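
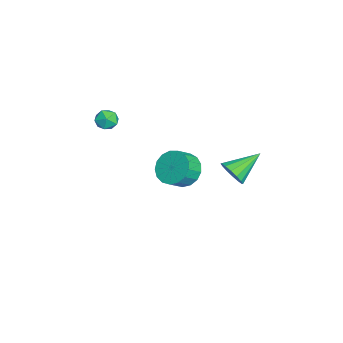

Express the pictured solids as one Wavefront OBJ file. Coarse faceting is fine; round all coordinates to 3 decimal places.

v -0.012 0.051 1.11
v 0.491 0.862 1.372
v 1.075 0.301 1.992
v 0.572 -0.511 1.73
v 0.137 0.842 1.687
v 0.721 0.28 2.307
v -0.251 0.64 1.869
v 0.333 0.078 2.489
v -0.584 0.303 1.878
v -0.001 -0.259 2.497
v -0.786 -0.091 1.71
v -0.203 -0.653 2.33
v -0.811 -0.453 1.405
v -0.227 -1.015 2.025
v -0.653 -0.7 1.033
v -0.069 -1.262 1.653
v -0.347 -0.774 0.678
v 0.236 -1.336 1.298
v 0.035 -0.66 0.422
v 0.618 -1.222 1.042
v 0.406 -0.382 0.324
v 0.99 -0.944 0.944
v 0.682 -0.006 0.406
v 1.265 -0.568 1.026
v 0.799 0.384 0.649
v 1.382 -0.178 1.269
v 0.73 0.697 0.998
v 1.313 0.135 1.618
v -3.42 2.245 -1.715
v -2.704 2.5 -1.358
v -4.36 3.635 -0.825
v -2.729 2.722 -1.731
v -2.939 2.816 -2.099
v -3.278 2.758 -2.365
v -3.655 2.562 -2.457
v -3.969 2.281 -2.35
v -4.136 1.99 -2.073
v -4.111 1.768 -1.7
v -3.901 1.673 -1.331
v -3.562 1.732 -1.065
v -3.185 1.928 -0.974
v -2.871 2.209 -1.081
v -3.348 -3.479 2.698
v -2.922 -3.375 2.16
v -3.658 -4.465 2.26
v -3.232 -4.361 1.722
v -2.971 -4.479 2.354
v -2.779 -3.87 2.624
v -3.801 -3.97 1.796
v -3.609 -3.361 2.066
v -3.202 -3.678 1.602
v -2.689 -3.993 1.947
v -3.891 -3.847 2.473
v -3.378 -4.162 2.818
f 2 1 5
f 2 5 3
f 3 5 6
f 3 6 4
f 5 1 7
f 5 7 6
f 6 7 8
f 6 8 4
f 7 1 9
f 7 9 8
f 8 9 10
f 8 10 4
f 9 1 11
f 9 11 10
f 10 11 12
f 10 12 4
f 11 1 13
f 11 13 12
f 12 13 14
f 12 14 4
f 13 1 15
f 13 15 14
f 14 15 16
f 14 16 4
f 15 1 17
f 15 17 16
f 16 17 18
f 16 18 4
f 17 1 19
f 17 19 18
f 18 19 20
f 18 20 4
f 19 1 21
f 19 21 20
f 20 21 22
f 20 22 4
f 21 1 23
f 21 23 22
f 22 23 24
f 22 24 4
f 23 1 25
f 23 25 24
f 24 25 26
f 24 26 4
f 25 1 27
f 25 27 26
f 26 27 28
f 26 28 4
f 27 1 2
f 27 2 28
f 28 2 3
f 28 3 4
f 30 29 32
f 30 32 31
f 32 29 33
f 32 33 31
f 33 29 34
f 33 34 31
f 34 29 35
f 34 35 31
f 35 29 36
f 35 36 31
f 36 29 37
f 36 37 31
f 37 29 38
f 37 38 31
f 38 29 39
f 38 39 31
f 39 29 40
f 39 40 31
f 40 29 41
f 40 41 31
f 41 29 42
f 41 42 31
f 42 29 30
f 42 30 31
f 43 54 48
f 43 48 44
f 43 44 50
f 43 50 53
f 43 53 54
f 44 48 52
f 48 54 47
f 54 53 45
f 53 50 49
f 50 44 51
f 46 52 47
f 46 47 45
f 46 45 49
f 46 49 51
f 46 51 52
f 47 52 48
f 45 47 54
f 49 45 53
f 51 49 50
f 52 51 44



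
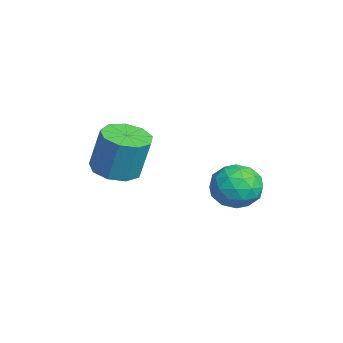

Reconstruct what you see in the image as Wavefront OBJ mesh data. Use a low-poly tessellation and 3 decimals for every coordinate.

v -0.421 1.245 1.553
v 0.113 0.606 1.778
v -1.013 0.414 0.602
v -0.479 -0.225 0.827
v -1.094 0.036 1.373
v -0.727 0.55 1.961
v -0.173 0.47 0.419
v 0.194 0.984 1.007
v 0.267 0.128 1.077
v -0.302 -0.141 1.667
v -0.598 1.161 0.713
v -1.167 0.892 1.303
v -0.102 0.999 1.749
v -0.798 0.021 0.631
v -1.159 0.175 0.952
v -0.845 -0.201 1.084
v -0.596 0.965 1.856
v -0.282 0.59 1.989
v -0.991 0.255 1.751
v -0.618 0.43 0.391
v -0.304 0.055 0.524
v -0.055 1.221 1.296
v 0.259 0.845 1.428
v 0.091 0.765 0.629
v 0.302 0.342 1.469
v -0.046 -0.146 0.91
v 0.134 0.262 0.671
v 0.35 0.564 1.016
v -0.032 0.184 1.816
v -0.38 -0.304 1.257
v -0.742 -0.151 1.578
v -0.526 0.151 1.923
v 0.058 -0.097 1.404
v -0.52 1.324 1.123
v -0.868 0.836 0.564
v -0.374 0.869 0.457
v -0.158 1.171 0.802
v -0.854 1.166 1.47
v -1.202 0.678 0.911
v -1.25 0.456 1.364
v -1.034 0.758 1.709
v -0.958 1.117 0.976
v -2.018 -2.864 1.405
v -1.277 -3.189 1.37
v -1.061 -2.862 2.859
v -1.802 -2.536 2.895
v -1.253 -2.65 1.247
v -1.037 -2.322 2.737
v -1.587 -2.21 1.199
v -1.371 -1.882 2.688
v -2.122 -2.076 1.247
v -1.907 -1.749 2.736
v -2.609 -2.311 1.369
v -2.393 -1.983 2.859
v -2.819 -2.805 1.508
v -2.603 -2.477 2.998
v -2.654 -3.326 1.599
v -2.439 -2.998 3.088
v -2.192 -3.631 1.599
v -1.976 -3.303 3.089
v -1.648 -3.577 1.509
v -1.432 -3.249 2.998
f 1 38 17
f 38 12 41
f 17 41 6
f 38 41 17
f 1 17 13
f 17 6 18
f 13 18 2
f 17 18 13
f 1 13 22
f 13 2 23
f 22 23 8
f 13 23 22
f 1 22 34
f 22 8 37
f 34 37 11
f 22 37 34
f 1 34 38
f 34 11 42
f 38 42 12
f 34 42 38
f 2 18 29
f 18 6 32
f 29 32 10
f 18 32 29
f 6 41 19
f 41 12 40
f 19 40 5
f 41 40 19
f 12 42 39
f 42 11 35
f 39 35 3
f 42 35 39
f 11 37 36
f 37 8 24
f 36 24 7
f 37 24 36
f 8 23 28
f 23 2 25
f 28 25 9
f 23 25 28
f 4 30 16
f 30 10 31
f 16 31 5
f 30 31 16
f 4 16 14
f 16 5 15
f 14 15 3
f 16 15 14
f 4 14 21
f 14 3 20
f 21 20 7
f 14 20 21
f 4 21 26
f 21 7 27
f 26 27 9
f 21 27 26
f 4 26 30
f 26 9 33
f 30 33 10
f 26 33 30
f 5 31 19
f 31 10 32
f 19 32 6
f 31 32 19
f 3 15 39
f 15 5 40
f 39 40 12
f 15 40 39
f 7 20 36
f 20 3 35
f 36 35 11
f 20 35 36
f 9 27 28
f 27 7 24
f 28 24 8
f 27 24 28
f 10 33 29
f 33 9 25
f 29 25 2
f 33 25 29
f 44 43 47
f 44 47 45
f 45 47 48
f 45 48 46
f 47 43 49
f 47 49 48
f 48 49 50
f 48 50 46
f 49 43 51
f 49 51 50
f 50 51 52
f 50 52 46
f 51 43 53
f 51 53 52
f 52 53 54
f 52 54 46
f 53 43 55
f 53 55 54
f 54 55 56
f 54 56 46
f 55 43 57
f 55 57 56
f 56 57 58
f 56 58 46
f 57 43 59
f 57 59 58
f 58 59 60
f 58 60 46
f 59 43 61
f 59 61 60
f 60 61 62
f 60 62 46
f 61 43 44
f 61 44 62
f 62 44 45
f 62 45 46



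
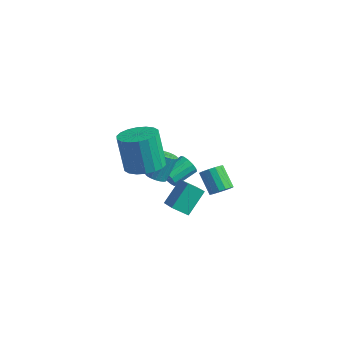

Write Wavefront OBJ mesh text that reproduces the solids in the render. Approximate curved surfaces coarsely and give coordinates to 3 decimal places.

v 1.238 2.197 -1.725
v 1.718 2.367 -1.289
v 0.702 2.653 -0.28
v 0.222 2.483 -0.715
v 1.638 2.661 -1.454
v 0.622 2.948 -0.445
v 1.45 2.831 -1.691
v 0.435 3.118 -0.682
v 1.206 2.831 -1.937
v 0.19 3.118 -0.928
v 0.97 2.662 -2.126
v -0.046 2.948 -1.117
v 0.806 2.367 -2.208
v -0.21 2.653 -1.199
v 0.758 2.027 -2.16
v -0.258 2.313 -1.151
v 0.838 1.732 -1.995
v -0.178 2.019 -0.986
v 1.025 1.562 -1.758
v 0.01 1.849 -0.749
v 1.27 1.562 -1.512
v 0.254 1.849 -0.503
v 1.506 1.732 -1.323
v 0.49 2.018 -0.314
v 1.67 2.027 -1.241
v 0.654 2.313 -0.232
v -2.569 2.143 -2.743
v -2.231 2.291 -3.29
v -2.013 3.665 -2.784
v -2.351 3.517 -2.237
v -2.586 2.374 -3.361
v -2.368 3.747 -2.855
v -2.936 2.383 -3.236
v -2.718 3.757 -2.73
v -3.17 2.317 -2.955
v -2.952 3.69 -2.448
v -3.213 2.195 -2.606
v -2.994 3.568 -2.099
v -3.051 2.057 -2.301
v -2.833 3.43 -1.794
v -2.736 1.946 -2.136
v -2.518 3.32 -1.63
v -2.369 1.898 -2.164
v -2.151 3.271 -1.658
v -2.065 1.928 -2.376
v -1.846 3.301 -1.87
v -1.921 2.026 -2.705
v -1.703 3.4 -2.198
v -1.983 2.161 -3.045
v -1.764 3.535 -2.539
v -1.374 0.04 -0.841
v -0.846 -0.205 -0.74
v -0.759 0.556 0.642
v -1.286 0.8 0.541
v -0.785 0.002 -0.858
v -0.698 0.762 0.525
v -0.826 0.215 -0.972
v -0.738 0.975 0.41
v -0.961 0.398 -1.064
v -0.874 1.158 0.318
v -1.168 0.519 -1.118
v -1.08 1.279 0.265
v -1.41 0.557 -1.123
v -1.323 1.317 0.259
v -1.646 0.505 -1.08
v -1.559 1.266 0.302
v -1.835 0.374 -0.995
v -1.747 1.134 0.387
v -1.944 0.184 -0.884
v -1.857 0.945 0.498
v -1.955 -0.03 -0.766
v -1.867 0.73 0.617
v -1.865 -0.233 -0.66
v -1.777 0.528 0.722
v -1.69 -0.388 -0.586
v -1.602 0.372 0.796
v -1.46 -0.469 -0.556
v -1.373 0.291 0.827
v -1.216 -0.462 -0.575
v -1.128 0.298 0.807
v -0.999 -0.369 -0.64
v -0.911 0.392 0.742
v 2.954 -3.247 1.064
v 2.94 -2.098 2.192
v 1.671 -2.474 0.261
v 1.656 -1.325 1.389
v 3.584 -2.735 0.551
v 3.569 -1.586 1.679
v 2.3 -1.962 -0.252
v 2.286 -0.813 0.876
v 0.779 -2.867 2.793
v 1.76 -3.157 3.069
v 1.202 -3.104 5.104
v 0.221 -2.813 4.827
v 1.787 -2.686 3.065
v 1.23 -2.633 5.099
v 1.615 -2.251 3.006
v 1.057 -2.198 5.04
v 1.277 -1.938 2.905
v 0.719 -1.885 4.94
v 0.841 -1.808 2.782
v 0.283 -1.755 4.816
v 0.392 -1.889 2.661
v -0.166 -1.836 4.695
v 0.02 -2.163 2.566
v -0.538 -2.109 4.601
v -0.202 -2.576 2.516
v -0.76 -2.523 4.551
v -0.23 -3.047 2.521
v -0.787 -2.994 4.555
v -0.057 -3.482 2.58
v -0.615 -3.429 4.614
v 0.281 -3.795 2.68
v -0.277 -3.742 4.715
v 0.717 -3.925 2.804
v 0.159 -3.872 4.838
v 1.166 -3.844 2.925
v 0.608 -3.791 4.959
v 1.538 -3.571 3.019
v 0.98 -3.517 5.054
f 2 1 5
f 2 5 3
f 3 5 6
f 3 6 4
f 5 1 7
f 5 7 6
f 6 7 8
f 6 8 4
f 7 1 9
f 7 9 8
f 8 9 10
f 8 10 4
f 9 1 11
f 9 11 10
f 10 11 12
f 10 12 4
f 11 1 13
f 11 13 12
f 12 13 14
f 12 14 4
f 13 1 15
f 13 15 14
f 14 15 16
f 14 16 4
f 15 1 17
f 15 17 16
f 16 17 18
f 16 18 4
f 17 1 19
f 17 19 18
f 18 19 20
f 18 20 4
f 19 1 21
f 19 21 20
f 20 21 22
f 20 22 4
f 21 1 23
f 21 23 22
f 22 23 24
f 22 24 4
f 23 1 25
f 23 25 24
f 24 25 26
f 24 26 4
f 25 1 2
f 25 2 26
f 26 2 3
f 26 3 4
f 28 27 31
f 28 31 29
f 29 31 32
f 29 32 30
f 31 27 33
f 31 33 32
f 32 33 34
f 32 34 30
f 33 27 35
f 33 35 34
f 34 35 36
f 34 36 30
f 35 27 37
f 35 37 36
f 36 37 38
f 36 38 30
f 37 27 39
f 37 39 38
f 38 39 40
f 38 40 30
f 39 27 41
f 39 41 40
f 40 41 42
f 40 42 30
f 41 27 43
f 41 43 42
f 42 43 44
f 42 44 30
f 43 27 45
f 43 45 44
f 44 45 46
f 44 46 30
f 45 27 47
f 45 47 46
f 46 47 48
f 46 48 30
f 47 27 49
f 47 49 48
f 48 49 50
f 48 50 30
f 49 27 28
f 49 28 50
f 50 28 29
f 50 29 30
f 52 51 55
f 52 55 53
f 53 55 56
f 53 56 54
f 55 51 57
f 55 57 56
f 56 57 58
f 56 58 54
f 57 51 59
f 57 59 58
f 58 59 60
f 58 60 54
f 59 51 61
f 59 61 60
f 60 61 62
f 60 62 54
f 61 51 63
f 61 63 62
f 62 63 64
f 62 64 54
f 63 51 65
f 63 65 64
f 64 65 66
f 64 66 54
f 65 51 67
f 65 67 66
f 66 67 68
f 66 68 54
f 67 51 69
f 67 69 68
f 68 69 70
f 68 70 54
f 69 51 71
f 69 71 70
f 70 71 72
f 70 72 54
f 71 51 73
f 71 73 72
f 72 73 74
f 72 74 54
f 73 51 75
f 73 75 74
f 74 75 76
f 74 76 54
f 75 51 77
f 75 77 76
f 76 77 78
f 76 78 54
f 77 51 79
f 77 79 78
f 78 79 80
f 78 80 54
f 79 51 81
f 79 81 80
f 80 81 82
f 80 82 54
f 81 51 52
f 81 52 82
f 82 52 53
f 82 53 54
f 84 86 83
f 87 84 83
f 83 86 85
f 85 87 83
f 84 90 86
f 88 84 87
f 88 90 84
f 86 90 85
f 89 87 85
f 85 90 89
f 89 88 87
f 90 88 89
f 92 91 95
f 92 95 93
f 93 95 96
f 93 96 94
f 95 91 97
f 95 97 96
f 96 97 98
f 96 98 94
f 97 91 99
f 97 99 98
f 98 99 100
f 98 100 94
f 99 91 101
f 99 101 100
f 100 101 102
f 100 102 94
f 101 91 103
f 101 103 102
f 102 103 104
f 102 104 94
f 103 91 105
f 103 105 104
f 104 105 106
f 104 106 94
f 105 91 107
f 105 107 106
f 106 107 108
f 106 108 94
f 107 91 109
f 107 109 108
f 108 109 110
f 108 110 94
f 109 91 111
f 109 111 110
f 110 111 112
f 110 112 94
f 111 91 113
f 111 113 112
f 112 113 114
f 112 114 94
f 113 91 115
f 113 115 114
f 114 115 116
f 114 116 94
f 115 91 117
f 115 117 116
f 116 117 118
f 116 118 94
f 117 91 119
f 117 119 118
f 118 119 120
f 118 120 94
f 119 91 92
f 119 92 120
f 120 92 93
f 120 93 94



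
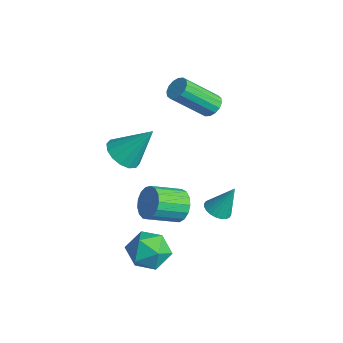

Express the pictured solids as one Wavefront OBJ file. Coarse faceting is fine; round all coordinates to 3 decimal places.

v 1.8 -0.211 -1.439
v 2.363 -0.494 -1.917
v 2.242 -1.812 -1.278
v 1.68 -1.529 -0.801
v 2.554 -0.366 -1.617
v 2.434 -1.684 -0.978
v 2.573 -0.203 -1.276
v 2.453 -1.521 -0.638
v 2.415 -0.041 -0.973
v 2.294 -1.36 -0.335
v 2.116 0.081 -0.777
v 1.996 -1.237 -0.138
v 1.745 0.137 -0.732
v 1.624 -1.182 -0.093
v 1.386 0.113 -0.849
v 1.266 -1.206 -0.211
v 1.123 0.015 -1.102
v 1.002 -1.304 -0.463
v 1.014 -0.135 -1.432
v 0.893 -1.454 -0.793
v 1.086 -0.302 -1.763
v 0.965 -1.621 -1.125
v 1.321 -0.448 -2.021
v 1.2 -1.767 -1.382
v 1.666 -0.54 -2.145
v 1.545 -1.859 -1.506
v 2.042 -0.556 -2.107
v 1.921 -1.875 -1.469
v 1.553 1.654 -2.659
v 2.051 1.29 -2.602
v 1.847 2.266 -1.321
v 2.146 1.483 -2.711
v 2.151 1.703 -2.813
v 2.065 1.915 -2.891
v 1.901 2.087 -2.934
v 1.684 2.194 -2.934
v 1.447 2.218 -2.893
v 1.226 2.157 -2.817
v 1.055 2.019 -2.716
v 0.959 1.826 -2.606
v 0.954 1.606 -2.505
v 1.04 1.394 -2.427
v 1.204 1.221 -2.384
v 1.421 1.115 -2.383
v 1.659 1.09 -2.424
v 1.88 1.152 -2.501
v 0.452 -1.996 1.478
v 0.869 -2.656 1.787
v 1.028 -0.964 2.902
v 1.153 -2.455 1.527
v 1.25 -2.131 1.253
v 1.132 -1.771 1.04
v 0.832 -1.471 0.944
v 0.43 -1.312 0.991
v 0.034 -1.336 1.169
v -0.25 -1.536 1.43
v -0.346 -1.86 1.703
v -0.229 -2.22 1.917
v 0.071 -2.52 2.013
v 0.473 -2.68 1.965
v 1.723 -1.858 -2.463
v 2.551 -1.347 -2.241
v 2.469 -2.513 -3.739
v 3.297 -2.002 -3.517
v 2.994 -2.744 -2.921
v 2.533 -2.339 -2.133
v 2.487 -1.521 -3.847
v 2.026 -1.116 -3.059
v 3.024 -1.138 -3.097
v 3.337 -1.894 -2.524
v 1.683 -1.966 -3.456
v 1.996 -2.722 -2.883
v -1.989 3.232 0.756
v -1.622 3.511 1.124
v -1.944 2.047 2.553
v -2.311 1.768 2.184
v -1.898 3.628 1.183
v -2.219 2.165 2.611
v -2.198 3.64 1.127
v -2.519 2.177 2.556
v -2.442 3.542 0.972
v -2.763 2.079 2.4
v -2.565 3.361 0.759
v -2.886 1.898 2.187
v -2.534 3.145 0.545
v -2.855 1.682 1.973
v -2.356 2.953 0.387
v -2.678 1.489 1.816
v -2.081 2.835 0.329
v -2.402 1.372 1.757
v -1.781 2.823 0.384
v -2.102 1.36 1.813
v -1.537 2.921 0.54
v -1.858 1.458 1.968
v -1.414 3.102 0.753
v -1.735 1.639 2.181
v -1.445 3.318 0.967
v -1.766 1.855 2.395
f 2 1 5
f 2 5 3
f 3 5 6
f 3 6 4
f 5 1 7
f 5 7 6
f 6 7 8
f 6 8 4
f 7 1 9
f 7 9 8
f 8 9 10
f 8 10 4
f 9 1 11
f 9 11 10
f 10 11 12
f 10 12 4
f 11 1 13
f 11 13 12
f 12 13 14
f 12 14 4
f 13 1 15
f 13 15 14
f 14 15 16
f 14 16 4
f 15 1 17
f 15 17 16
f 16 17 18
f 16 18 4
f 17 1 19
f 17 19 18
f 18 19 20
f 18 20 4
f 19 1 21
f 19 21 20
f 20 21 22
f 20 22 4
f 21 1 23
f 21 23 22
f 22 23 24
f 22 24 4
f 23 1 25
f 23 25 24
f 24 25 26
f 24 26 4
f 25 1 27
f 25 27 26
f 26 27 28
f 26 28 4
f 27 1 2
f 27 2 28
f 28 2 3
f 28 3 4
f 30 29 32
f 30 32 31
f 32 29 33
f 32 33 31
f 33 29 34
f 33 34 31
f 34 29 35
f 34 35 31
f 35 29 36
f 35 36 31
f 36 29 37
f 36 37 31
f 37 29 38
f 37 38 31
f 38 29 39
f 38 39 31
f 39 29 40
f 39 40 31
f 40 29 41
f 40 41 31
f 41 29 42
f 41 42 31
f 42 29 43
f 42 43 31
f 43 29 44
f 43 44 31
f 44 29 45
f 44 45 31
f 45 29 46
f 45 46 31
f 46 29 30
f 46 30 31
f 48 47 50
f 48 50 49
f 50 47 51
f 50 51 49
f 51 47 52
f 51 52 49
f 52 47 53
f 52 53 49
f 53 47 54
f 53 54 49
f 54 47 55
f 54 55 49
f 55 47 56
f 55 56 49
f 56 47 57
f 56 57 49
f 57 47 58
f 57 58 49
f 58 47 59
f 58 59 49
f 59 47 60
f 59 60 49
f 60 47 48
f 60 48 49
f 61 72 66
f 61 66 62
f 61 62 68
f 61 68 71
f 61 71 72
f 62 66 70
f 66 72 65
f 72 71 63
f 71 68 67
f 68 62 69
f 64 70 65
f 64 65 63
f 64 63 67
f 64 67 69
f 64 69 70
f 65 70 66
f 63 65 72
f 67 63 71
f 69 67 68
f 70 69 62
f 74 73 77
f 74 77 75
f 75 77 78
f 75 78 76
f 77 73 79
f 77 79 78
f 78 79 80
f 78 80 76
f 79 73 81
f 79 81 80
f 80 81 82
f 80 82 76
f 81 73 83
f 81 83 82
f 82 83 84
f 82 84 76
f 83 73 85
f 83 85 84
f 84 85 86
f 84 86 76
f 85 73 87
f 85 87 86
f 86 87 88
f 86 88 76
f 87 73 89
f 87 89 88
f 88 89 90
f 88 90 76
f 89 73 91
f 89 91 90
f 90 91 92
f 90 92 76
f 91 73 93
f 91 93 92
f 92 93 94
f 92 94 76
f 93 73 95
f 93 95 94
f 94 95 96
f 94 96 76
f 95 73 97
f 95 97 96
f 96 97 98
f 96 98 76
f 97 73 74
f 97 74 98
f 98 74 75
f 98 75 76



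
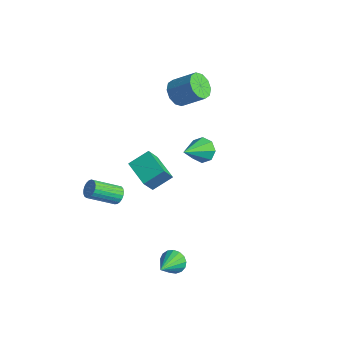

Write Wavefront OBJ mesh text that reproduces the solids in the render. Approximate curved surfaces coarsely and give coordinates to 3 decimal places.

v -3.241 -2.452 -3.36
v -2.766 -2.434 -3.011
v -3.464 -3.811 -1.991
v -3.939 -3.828 -2.34
v -2.916 -2.275 -2.9
v -3.614 -3.652 -1.88
v -3.123 -2.147 -2.868
v -3.821 -3.524 -1.849
v -3.35 -2.072 -2.922
v -4.048 -3.449 -1.902
v -3.559 -2.062 -3.051
v -4.257 -3.439 -2.031
v -3.712 -2.119 -3.234
v -4.41 -3.496 -2.214
v -3.784 -2.234 -3.438
v -4.482 -3.611 -2.418
v -3.762 -2.387 -3.629
v -4.46 -3.764 -2.609
v -3.65 -2.551 -3.773
v -4.348 -3.927 -2.754
v -3.467 -2.697 -3.846
v -4.165 -4.074 -2.827
v -3.245 -2.801 -3.835
v -3.943 -4.178 -2.815
v -3.023 -2.845 -3.742
v -3.721 -4.222 -2.722
v -2.838 -2.821 -3.582
v -3.536 -4.197 -2.562
v -2.723 -2.732 -3.384
v -3.421 -4.109 -2.365
v -2.697 -2.596 -3.182
v -3.395 -3.972 -2.162
v -4.082 2.578 1.962
v -3.426 2.327 1.433
v -2.321 3.032 2.468
v -2.978 3.282 2.998
v -3.591 2.82 1.273
v -2.487 3.525 2.309
v -3.944 3.22 1.377
v -2.84 3.925 2.413
v -4.35 3.375 1.705
v -3.245 4.08 2.74
v -4.653 3.226 2.131
v -3.549 3.93 3.166
v -4.739 2.828 2.492
v -3.634 3.533 3.527
v -4.573 2.335 2.651
v -3.469 3.04 3.687
v -4.22 1.935 2.547
v -3.116 2.64 3.583
v -3.815 1.78 2.22
v -2.71 2.485 3.255
v -3.511 1.93 1.794
v -2.407 2.634 2.829
v 1.305 -0.394 3.016
v 1.978 -0.084 3.259
v 1.615 -1.966 4.164
v 1.516 0.075 3.602
v 0.93 -0.041 3.602
v 0.564 -0.364 3.258
v 0.632 -0.705 2.773
v 1.094 -0.864 2.43
v 1.68 -0.748 2.431
v 2.046 -0.425 2.774
v 2.312 -3.269 -4.161
v 3.003 -3.027 -4.263
v 2.948 -4.691 -3.219
v 2.903 -2.872 -3.961
v 2.667 -2.808 -3.704
v 2.349 -2.849 -3.553
v 2.023 -2.987 -3.541
v 1.763 -3.19 -3.67
v 1.629 -3.41 -3.913
v 1.651 -3.599 -4.212
v 1.824 -3.712 -4.499
v 2.109 -3.723 -4.709
v 2.441 -3.631 -4.794
v 2.742 -3.456 -4.733
v 2.946 -3.238 -4.542
v -2.184 -1.889 -0.524
v -1.968 -2.689 0.774
v -1.841 -0.77 0.108
v -1.626 -1.571 1.406
v -0.654 -2.129 -0.926
v -0.439 -2.93 0.372
v -0.312 -1.011 -0.294
v -0.096 -1.811 1.004
f 2 1 5
f 2 5 3
f 3 5 6
f 3 6 4
f 5 1 7
f 5 7 6
f 6 7 8
f 6 8 4
f 7 1 9
f 7 9 8
f 8 9 10
f 8 10 4
f 9 1 11
f 9 11 10
f 10 11 12
f 10 12 4
f 11 1 13
f 11 13 12
f 12 13 14
f 12 14 4
f 13 1 15
f 13 15 14
f 14 15 16
f 14 16 4
f 15 1 17
f 15 17 16
f 16 17 18
f 16 18 4
f 17 1 19
f 17 19 18
f 18 19 20
f 18 20 4
f 19 1 21
f 19 21 20
f 20 21 22
f 20 22 4
f 21 1 23
f 21 23 22
f 22 23 24
f 22 24 4
f 23 1 25
f 23 25 24
f 24 25 26
f 24 26 4
f 25 1 27
f 25 27 26
f 26 27 28
f 26 28 4
f 27 1 29
f 27 29 28
f 28 29 30
f 28 30 4
f 29 1 31
f 29 31 30
f 30 31 32
f 30 32 4
f 31 1 2
f 31 2 32
f 32 2 3
f 32 3 4
f 34 33 37
f 34 37 35
f 35 37 38
f 35 38 36
f 37 33 39
f 37 39 38
f 38 39 40
f 38 40 36
f 39 33 41
f 39 41 40
f 40 41 42
f 40 42 36
f 41 33 43
f 41 43 42
f 42 43 44
f 42 44 36
f 43 33 45
f 43 45 44
f 44 45 46
f 44 46 36
f 45 33 47
f 45 47 46
f 46 47 48
f 46 48 36
f 47 33 49
f 47 49 48
f 48 49 50
f 48 50 36
f 49 33 51
f 49 51 50
f 50 51 52
f 50 52 36
f 51 33 53
f 51 53 52
f 52 53 54
f 52 54 36
f 53 33 34
f 53 34 54
f 54 34 35
f 54 35 36
f 56 55 58
f 56 58 57
f 58 55 59
f 58 59 57
f 59 55 60
f 59 60 57
f 60 55 61
f 60 61 57
f 61 55 62
f 61 62 57
f 62 55 63
f 62 63 57
f 63 55 64
f 63 64 57
f 64 55 56
f 64 56 57
f 66 65 68
f 66 68 67
f 68 65 69
f 68 69 67
f 69 65 70
f 69 70 67
f 70 65 71
f 70 71 67
f 71 65 72
f 71 72 67
f 72 65 73
f 72 73 67
f 73 65 74
f 73 74 67
f 74 65 75
f 74 75 67
f 75 65 76
f 75 76 67
f 76 65 77
f 76 77 67
f 77 65 78
f 77 78 67
f 78 65 79
f 78 79 67
f 79 65 66
f 79 66 67
f 81 83 80
f 84 81 80
f 80 83 82
f 82 84 80
f 81 87 83
f 85 81 84
f 85 87 81
f 83 87 82
f 86 84 82
f 82 87 86
f 86 85 84
f 87 85 86



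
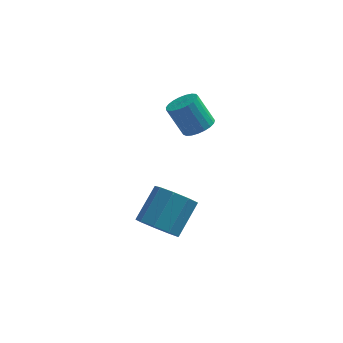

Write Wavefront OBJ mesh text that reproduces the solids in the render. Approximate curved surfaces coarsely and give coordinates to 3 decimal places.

v -0.91 -4.548 -3.705
v -0.475 -4.038 -4.514
v 0.305 -2.783 -3.304
v -0.13 -3.292 -2.495
v -1.125 -3.768 -4.375
v -0.346 -2.513 -3.165
v -1.675 -3.863 -3.922
v -0.896 -2.607 -2.712
v -1.867 -4.278 -3.368
v -1.088 -3.023 -2.158
v -1.61 -4.819 -2.972
v -0.831 -3.564 -1.762
v -1.026 -5.234 -2.918
v -0.247 -3.978 -1.708
v -0.387 -5.327 -3.233
v 0.392 -4.071 -2.023
v 0.007 -5.056 -3.768
v 0.786 -3.8 -2.558
v -0.027 -4.547 -4.274
v 0.752 -3.291 -3.064
v 0.709 0.876 -1.326
v 1.335 1.336 -1.095
v 0.556 1.684 0.318
v -0.069 1.224 0.086
v 1.14 1.558 -1.257
v 0.362 1.906 0.156
v 0.872 1.663 -1.43
v 0.093 2.011 -0.018
v 0.575 1.631 -1.586
v -0.204 1.979 -0.174
v 0.301 1.469 -1.697
v -0.478 1.817 -0.285
v 0.098 1.205 -1.744
v -0.681 1.552 -0.332
v 0.001 0.883 -1.719
v -0.778 1.231 -0.306
v 0.026 0.56 -1.625
v -0.753 0.908 -0.213
v 0.169 0.292 -1.48
v -0.609 0.64 -0.068
v 0.406 0.125 -1.309
v -0.373 0.473 0.104
v 0.695 0.088 -1.14
v -0.083 0.436 0.272
v 0.987 0.187 -1.004
v 0.208 0.535 0.409
v 1.231 0.405 -0.923
v 0.452 0.753 0.49
v 1.384 0.705 -0.912
v 0.605 1.052 0.5
v 1.421 1.034 -0.973
v 0.642 1.382 0.44
f 2 1 5
f 2 5 3
f 3 5 6
f 3 6 4
f 5 1 7
f 5 7 6
f 6 7 8
f 6 8 4
f 7 1 9
f 7 9 8
f 8 9 10
f 8 10 4
f 9 1 11
f 9 11 10
f 10 11 12
f 10 12 4
f 11 1 13
f 11 13 12
f 12 13 14
f 12 14 4
f 13 1 15
f 13 15 14
f 14 15 16
f 14 16 4
f 15 1 17
f 15 17 16
f 16 17 18
f 16 18 4
f 17 1 19
f 17 19 18
f 18 19 20
f 18 20 4
f 19 1 2
f 19 2 20
f 20 2 3
f 20 3 4
f 22 21 25
f 22 25 23
f 23 25 26
f 23 26 24
f 25 21 27
f 25 27 26
f 26 27 28
f 26 28 24
f 27 21 29
f 27 29 28
f 28 29 30
f 28 30 24
f 29 21 31
f 29 31 30
f 30 31 32
f 30 32 24
f 31 21 33
f 31 33 32
f 32 33 34
f 32 34 24
f 33 21 35
f 33 35 34
f 34 35 36
f 34 36 24
f 35 21 37
f 35 37 36
f 36 37 38
f 36 38 24
f 37 21 39
f 37 39 38
f 38 39 40
f 38 40 24
f 39 21 41
f 39 41 40
f 40 41 42
f 40 42 24
f 41 21 43
f 41 43 42
f 42 43 44
f 42 44 24
f 43 21 45
f 43 45 44
f 44 45 46
f 44 46 24
f 45 21 47
f 45 47 46
f 46 47 48
f 46 48 24
f 47 21 49
f 47 49 48
f 48 49 50
f 48 50 24
f 49 21 51
f 49 51 50
f 50 51 52
f 50 52 24
f 51 21 22
f 51 22 52
f 52 22 23
f 52 23 24



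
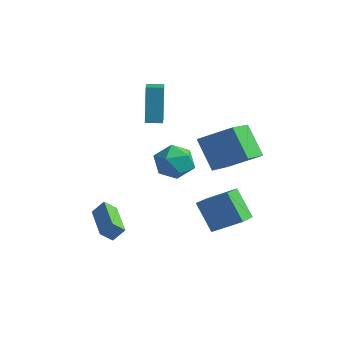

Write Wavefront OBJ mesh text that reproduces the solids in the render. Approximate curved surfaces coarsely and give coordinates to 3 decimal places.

v 0.018 -2.533 -3.766
v 0.392 -2.085 -3.121
v -1.729 -1.234 -3.657
v -1.355 -0.785 -3.012
v 0.355 -2.035 -4.308
v 0.729 -1.586 -3.663
v -1.392 -0.735 -4.199
v -1.018 -0.287 -3.554
v 0.953 4.4 0.058
v 1.524 2.543 0.908
v 2.371 5.273 1.012
v 2.943 3.417 1.863
v 2.157 4.083 -1.443
v 2.729 2.227 -0.592
v 3.576 4.957 -0.488
v 4.147 3.1 0.362
v 3.871 0.849 -3.632
v 2.782 1.018 -2.221
v 3.524 2.001 -4.038
v 2.435 2.17 -2.628
v 5.145 1.55 -2.732
v 4.056 1.719 -1.322
v 4.798 2.702 -3.139
v 3.709 2.871 -1.728
v -0.496 4.405 -1.504
v 0.225 3.967 -2.249
v -1.505 2.893 -1.591
v -0.784 2.455 -2.336
v -0.468 2.6 -1.266
v 0.156 3.535 -1.213
v -1.436 3.325 -2.627
v -0.812 4.26 -2.574
v -0.356 3.3 -2.943
v 0.242 2.852 -2.102
v -1.522 4.008 -1.738
v -0.924 3.56 -0.897
v -2.16 3.077 0.677
v -2.623 3.671 2.658
v -1.51 3.625 0.664
v -1.973 4.219 2.646
v -1.207 1.961 1.234
v -1.67 2.555 3.216
v -0.557 2.509 1.222
v -1.02 3.103 3.203
f 2 4 1
f 5 2 1
f 1 4 3
f 3 5 1
f 2 8 4
f 6 2 5
f 6 8 2
f 4 8 3
f 7 5 3
f 3 8 7
f 7 6 5
f 8 6 7
f 10 12 9
f 13 10 9
f 9 12 11
f 11 13 9
f 10 16 12
f 14 10 13
f 14 16 10
f 12 16 11
f 15 13 11
f 11 16 15
f 15 14 13
f 16 14 15
f 18 20 17
f 21 18 17
f 17 20 19
f 19 21 17
f 18 24 20
f 22 18 21
f 22 24 18
f 20 24 19
f 23 21 19
f 19 24 23
f 23 22 21
f 24 22 23
f 25 36 30
f 25 30 26
f 25 26 32
f 25 32 35
f 25 35 36
f 26 30 34
f 30 36 29
f 36 35 27
f 35 32 31
f 32 26 33
f 28 34 29
f 28 29 27
f 28 27 31
f 28 31 33
f 28 33 34
f 29 34 30
f 27 29 36
f 31 27 35
f 33 31 32
f 34 33 26
f 38 40 37
f 41 38 37
f 37 40 39
f 39 41 37
f 38 44 40
f 42 38 41
f 42 44 38
f 40 44 39
f 43 41 39
f 39 44 43
f 43 42 41
f 44 42 43



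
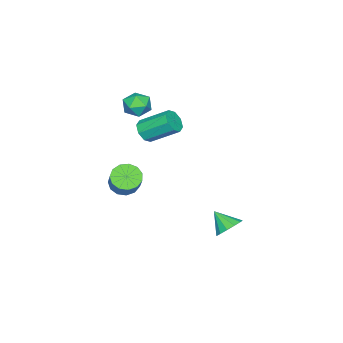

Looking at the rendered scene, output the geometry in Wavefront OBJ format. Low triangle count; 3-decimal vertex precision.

v -2.689 -3.263 1.622
v -2.177 -2.516 1.43
v -1.483 -3.944 2.19
v -0.971 -3.197 1.998
v -1.616 -3.158 2.66
v -2.361 -2.737 2.31
v -1.299 -3.723 1.31
v -2.044 -3.302 0.96
v -1.318 -2.8 1.237
v -1.514 -2.452 2.072
v -2.146 -4.008 1.548
v -2.342 -3.66 2.383
v 1.517 4.436 -3.725
v 1.882 3.879 -4.284
v 1.363 3.424 -2.815
v 2.248 4.065 -4.016
v 2.381 4.368 -3.655
v 2.24 4.694 -3.316
v 1.87 4.937 -3.108
v 1.387 5.022 -3.095
v 0.946 4.921 -3.282
v 0.685 4.666 -3.61
v 0.689 4.338 -3.974
v 0.956 4.041 -4.259
v 1.4 3.87 -4.375
v 2.801 -1.25 -1.265
v 3.265 -0.85 -1.882
v 4.343 -0.049 -0.552
v 3.879 -0.45 0.065
v 2.898 -0.547 -1.767
v 3.976 0.254 -0.437
v 2.499 -0.467 -1.492
v 3.578 0.334 -0.163
v 2.197 -0.636 -1.146
v 3.275 0.165 0.184
v 2.086 -1 -0.837
v 3.165 -0.199 0.493
v 2.203 -1.443 -0.664
v 3.281 -0.643 0.666
v 2.509 -1.826 -0.681
v 3.587 -1.025 0.648
v 2.908 -2.026 -0.885
v 3.986 -1.225 0.445
v 3.273 -1.979 -1.209
v 4.351 -1.178 0.121
v 3.488 -1.701 -1.55
v 4.566 -0.901 -0.221
v 3.485 -1.28 -1.802
v 4.563 -0.48 -0.472
v -2.693 -3.258 -0.805
v -1.925 -3.228 -0.55
v -2.359 -1.572 0.561
v -3.127 -1.602 0.305
v -2.015 -2.903 -1.07
v -2.449 -1.247 0.041
v -2.502 -2.785 -1.435
v -2.936 -1.13 -0.325
v -3.101 -2.945 -1.431
v -3.535 -1.289 -0.321
v -3.461 -3.288 -1.061
v -3.895 -1.632 0.05
v -3.371 -3.613 -0.541
v -3.805 -1.957 0.57
v -2.884 -3.73 -0.175
v -3.318 -2.075 0.935
v -2.285 -3.571 -0.179
v -2.719 -1.915 0.931
f 1 12 6
f 1 6 2
f 1 2 8
f 1 8 11
f 1 11 12
f 2 6 10
f 6 12 5
f 12 11 3
f 11 8 7
f 8 2 9
f 4 10 5
f 4 5 3
f 4 3 7
f 4 7 9
f 4 9 10
f 5 10 6
f 3 5 12
f 7 3 11
f 9 7 8
f 10 9 2
f 14 13 16
f 14 16 15
f 16 13 17
f 16 17 15
f 17 13 18
f 17 18 15
f 18 13 19
f 18 19 15
f 19 13 20
f 19 20 15
f 20 13 21
f 20 21 15
f 21 13 22
f 21 22 15
f 22 13 23
f 22 23 15
f 23 13 24
f 23 24 15
f 24 13 25
f 24 25 15
f 25 13 14
f 25 14 15
f 27 26 30
f 27 30 28
f 28 30 31
f 28 31 29
f 30 26 32
f 30 32 31
f 31 32 33
f 31 33 29
f 32 26 34
f 32 34 33
f 33 34 35
f 33 35 29
f 34 26 36
f 34 36 35
f 35 36 37
f 35 37 29
f 36 26 38
f 36 38 37
f 37 38 39
f 37 39 29
f 38 26 40
f 38 40 39
f 39 40 41
f 39 41 29
f 40 26 42
f 40 42 41
f 41 42 43
f 41 43 29
f 42 26 44
f 42 44 43
f 43 44 45
f 43 45 29
f 44 26 46
f 44 46 45
f 45 46 47
f 45 47 29
f 46 26 48
f 46 48 47
f 47 48 49
f 47 49 29
f 48 26 27
f 48 27 49
f 49 27 28
f 49 28 29
f 51 50 54
f 51 54 52
f 52 54 55
f 52 55 53
f 54 50 56
f 54 56 55
f 55 56 57
f 55 57 53
f 56 50 58
f 56 58 57
f 57 58 59
f 57 59 53
f 58 50 60
f 58 60 59
f 59 60 61
f 59 61 53
f 60 50 62
f 60 62 61
f 61 62 63
f 61 63 53
f 62 50 64
f 62 64 63
f 63 64 65
f 63 65 53
f 64 50 66
f 64 66 65
f 65 66 67
f 65 67 53
f 66 50 51
f 66 51 67
f 67 51 52
f 67 52 53



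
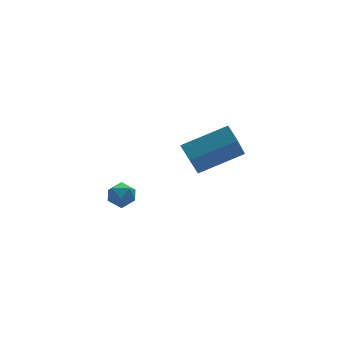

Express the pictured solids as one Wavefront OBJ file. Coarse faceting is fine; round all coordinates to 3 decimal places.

v 0.705 1.525 0.463
v 0.604 2.277 0.868
v 1.443 2.504 -1.168
v 1.343 3.255 -0.762
v 2.637 1.365 1.242
v 2.537 2.116 1.648
v 3.376 2.343 -0.388
v 3.275 3.095 0.017
v -3.105 0.219 0.074
v -2.76 0.543 -0.343
v -2.28 0.097 0.663
v -1.935 0.421 0.246
v -2.376 0.716 0.587
v -2.885 0.792 0.223
v -2.155 -0.152 0.097
v -2.664 -0.076 -0.267
v -2.172 0.314 -0.329
v -2.309 0.85 -0.026
v -2.731 -0.21 0.346
v -2.868 0.326 0.649
f 2 4 1
f 5 2 1
f 1 4 3
f 3 5 1
f 2 8 4
f 6 2 5
f 6 8 2
f 4 8 3
f 7 5 3
f 3 8 7
f 7 6 5
f 8 6 7
f 9 20 14
f 9 14 10
f 9 10 16
f 9 16 19
f 9 19 20
f 10 14 18
f 14 20 13
f 20 19 11
f 19 16 15
f 16 10 17
f 12 18 13
f 12 13 11
f 12 11 15
f 12 15 17
f 12 17 18
f 13 18 14
f 11 13 20
f 15 11 19
f 17 15 16
f 18 17 10



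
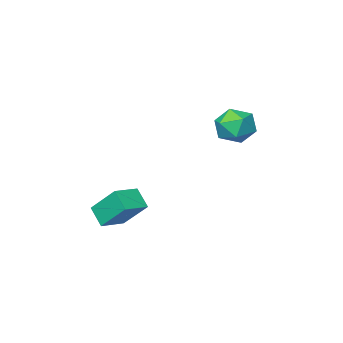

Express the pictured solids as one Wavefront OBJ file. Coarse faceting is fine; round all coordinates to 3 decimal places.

v 1.779 -0.353 -2.476
v 1.812 -1.119 -1.76
v 1.329 0.785 -1.239
v 1.362 0.018 -0.522
v 2.918 -0.118 -2.278
v 2.951 -0.885 -1.561
v 2.468 1.019 -1.04
v 2.501 0.253 -0.324
v -3.356 1.306 2.096
v -2.755 1.251 2.852
v -2.925 -0.131 1.648
v -2.324 -0.186 2.404
v -3.281 -0.191 2.546
v -3.547 0.697 2.822
v -2.133 0.423 1.678
v -2.399 1.311 1.954
v -1.999 0.705 2.593
v -2.709 0.325 3.13
v -2.971 0.795 1.37
v -3.681 0.415 1.907
f 2 4 1
f 5 2 1
f 1 4 3
f 3 5 1
f 2 8 4
f 6 2 5
f 6 8 2
f 4 8 3
f 7 5 3
f 3 8 7
f 7 6 5
f 8 6 7
f 9 20 14
f 9 14 10
f 9 10 16
f 9 16 19
f 9 19 20
f 10 14 18
f 14 20 13
f 20 19 11
f 19 16 15
f 16 10 17
f 12 18 13
f 12 13 11
f 12 11 15
f 12 15 17
f 12 17 18
f 13 18 14
f 11 13 20
f 15 11 19
f 17 15 16
f 18 17 10



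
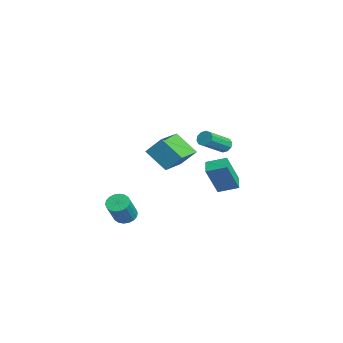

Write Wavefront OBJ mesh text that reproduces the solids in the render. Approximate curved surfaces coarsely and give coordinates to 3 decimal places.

v 2.713 2.168 3.478
v 3.144 2.247 3.217
v 3.958 0.991 4.18
v 3.527 0.912 4.442
v 3.145 2.439 3.467
v 3.959 1.183 4.43
v 2.981 2.528 3.721
v 3.795 1.272 4.684
v 2.715 2.479 3.883
v 3.529 1.223 4.846
v 2.448 2.312 3.89
v 3.262 1.056 4.853
v 2.282 2.089 3.74
v 3.096 0.833 4.703
v 2.281 1.897 3.49
v 3.095 0.641 4.453
v 2.445 1.808 3.236
v 3.259 0.552 4.199
v 2.711 1.857 3.074
v 3.525 0.601 4.037
v 2.978 2.024 3.067
v 3.792 0.768 4.03
v 3.356 -3.263 -0.856
v 3.89 -2.924 -1.044
v 4.718 -3.478 0.308
v 4.184 -3.817 0.496
v 3.745 -2.73 -0.877
v 4.574 -3.285 0.476
v 3.524 -2.643 -0.705
v 4.352 -3.197 0.647
v 3.269 -2.678 -0.563
v 4.097 -3.232 0.789
v 3.031 -2.829 -0.479
v 3.86 -3.383 0.873
v 2.858 -3.066 -0.47
v 3.686 -3.62 0.882
v 2.783 -3.342 -0.538
v 3.612 -3.896 0.815
v 2.822 -3.602 -0.668
v 3.65 -4.156 0.684
v 2.966 -3.795 -0.836
v 3.795 -4.35 0.517
v 3.188 -3.883 -1.007
v 4.016 -4.437 0.345
v 3.443 -3.848 -1.149
v 4.271 -4.402 0.203
v 3.68 -3.697 -1.233
v 4.509 -4.251 0.119
v 3.854 -3.46 -1.242
v 4.682 -4.014 0.11
v 3.928 -3.184 -1.175
v 4.757 -3.738 0.178
v -2.427 -1.063 1.065
v -2.037 -0.236 2.099
v -4.03 0.131 0.714
v -3.64 0.958 1.748
v -1.48 -0.118 -0.048
v -1.09 0.709 0.986
v -3.083 1.076 -0.399
v -2.693 1.903 0.635
v -4.179 3.471 -2.61
v -3.74 2.653 -0.704
v -3.788 4.621 -2.206
v -3.349 3.803 -0.3
v -3.231 3.257 -2.92
v -2.792 2.439 -1.014
v -2.84 4.407 -2.516
v -2.401 3.589 -0.61
f 2 1 5
f 2 5 3
f 3 5 6
f 3 6 4
f 5 1 7
f 5 7 6
f 6 7 8
f 6 8 4
f 7 1 9
f 7 9 8
f 8 9 10
f 8 10 4
f 9 1 11
f 9 11 10
f 10 11 12
f 10 12 4
f 11 1 13
f 11 13 12
f 12 13 14
f 12 14 4
f 13 1 15
f 13 15 14
f 14 15 16
f 14 16 4
f 15 1 17
f 15 17 16
f 16 17 18
f 16 18 4
f 17 1 19
f 17 19 18
f 18 19 20
f 18 20 4
f 19 1 21
f 19 21 20
f 20 21 22
f 20 22 4
f 21 1 2
f 21 2 22
f 22 2 3
f 22 3 4
f 24 23 27
f 24 27 25
f 25 27 28
f 25 28 26
f 27 23 29
f 27 29 28
f 28 29 30
f 28 30 26
f 29 23 31
f 29 31 30
f 30 31 32
f 30 32 26
f 31 23 33
f 31 33 32
f 32 33 34
f 32 34 26
f 33 23 35
f 33 35 34
f 34 35 36
f 34 36 26
f 35 23 37
f 35 37 36
f 36 37 38
f 36 38 26
f 37 23 39
f 37 39 38
f 38 39 40
f 38 40 26
f 39 23 41
f 39 41 40
f 40 41 42
f 40 42 26
f 41 23 43
f 41 43 42
f 42 43 44
f 42 44 26
f 43 23 45
f 43 45 44
f 44 45 46
f 44 46 26
f 45 23 47
f 45 47 46
f 46 47 48
f 46 48 26
f 47 23 49
f 47 49 48
f 48 49 50
f 48 50 26
f 49 23 51
f 49 51 50
f 50 51 52
f 50 52 26
f 51 23 24
f 51 24 52
f 52 24 25
f 52 25 26
f 54 56 53
f 57 54 53
f 53 56 55
f 55 57 53
f 54 60 56
f 58 54 57
f 58 60 54
f 56 60 55
f 59 57 55
f 55 60 59
f 59 58 57
f 60 58 59
f 62 64 61
f 65 62 61
f 61 64 63
f 63 65 61
f 62 68 64
f 66 62 65
f 66 68 62
f 64 68 63
f 67 65 63
f 63 68 67
f 67 66 65
f 68 66 67



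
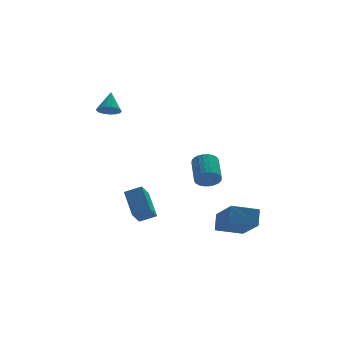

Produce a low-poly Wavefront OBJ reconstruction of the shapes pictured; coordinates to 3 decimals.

v 1.174 -2.005 -1.654
v 1.69 -2.298 -1.342
v 1.982 -1.007 -0.614
v 1.466 -0.715 -0.926
v 1.806 -2.203 -1.556
v 2.099 -0.913 -0.828
v 1.827 -2.079 -1.785
v 2.119 -0.789 -1.057
v 1.748 -1.943 -1.994
v 2.04 -0.653 -1.266
v 1.581 -1.817 -2.151
v 1.874 -0.527 -1.424
v 1.353 -1.719 -2.233
v 1.645 -0.429 -1.505
v 1.097 -1.665 -2.226
v 1.389 -0.375 -1.498
v 0.853 -1.663 -2.132
v 1.145 -0.372 -1.405
v 0.658 -1.713 -1.966
v 0.95 -0.422 -1.238
v 0.541 -1.807 -1.752
v 0.834 -0.517 -1.024
v 0.521 -1.931 -1.523
v 0.813 -0.641 -0.795
v 0.6 -2.067 -1.314
v 0.892 -0.777 -0.586
v 0.766 -2.193 -1.156
v 1.059 -0.903 -0.429
v 0.995 -2.291 -1.075
v 1.287 -1.001 -0.347
v 1.251 -2.345 -1.082
v 1.543 -1.055 -0.354
v 1.495 -2.348 -1.175
v 1.787 -1.057 -0.448
v -2.876 -2.779 -3.203
v -2.068 -3.051 -2.831
v -2.868 -1.414 -2.222
v -2.06 -1.686 -1.85
v -2.38 -2.274 -3.91
v -1.572 -2.546 -3.538
v -2.372 -0.909 -2.929
v -1.564 -1.181 -2.557
v -2.384 2.827 1.732
v -1.802 2.892 1.473
v -2.036 3.613 2.708
v -1.963 3.119 1.348
v -2.221 3.28 1.31
v -2.516 3.337 1.369
v -2.781 3.278 1.511
v -2.955 3.115 1.704
v -2.997 2.886 1.903
v -2.9 2.644 2.063
v -2.683 2.444 2.147
v -2.399 2.331 2.136
v -2.11 2.333 2.033
v -1.885 2.447 1.86
v -1.773 2.649 1.658
v 1.449 -4.418 -3.575
v 1.721 -3.829 -2.775
v 1.313 -2.661 -4.823
v 1.586 -2.072 -4.024
v 2.834 -4.568 -3.936
v 3.107 -3.979 -3.137
v 2.699 -2.811 -5.185
v 2.971 -2.222 -4.385
f 2 1 5
f 2 5 3
f 3 5 6
f 3 6 4
f 5 1 7
f 5 7 6
f 6 7 8
f 6 8 4
f 7 1 9
f 7 9 8
f 8 9 10
f 8 10 4
f 9 1 11
f 9 11 10
f 10 11 12
f 10 12 4
f 11 1 13
f 11 13 12
f 12 13 14
f 12 14 4
f 13 1 15
f 13 15 14
f 14 15 16
f 14 16 4
f 15 1 17
f 15 17 16
f 16 17 18
f 16 18 4
f 17 1 19
f 17 19 18
f 18 19 20
f 18 20 4
f 19 1 21
f 19 21 20
f 20 21 22
f 20 22 4
f 21 1 23
f 21 23 22
f 22 23 24
f 22 24 4
f 23 1 25
f 23 25 24
f 24 25 26
f 24 26 4
f 25 1 27
f 25 27 26
f 26 27 28
f 26 28 4
f 27 1 29
f 27 29 28
f 28 29 30
f 28 30 4
f 29 1 31
f 29 31 30
f 30 31 32
f 30 32 4
f 31 1 33
f 31 33 32
f 32 33 34
f 32 34 4
f 33 1 2
f 33 2 34
f 34 2 3
f 34 3 4
f 36 38 35
f 39 36 35
f 35 38 37
f 37 39 35
f 36 42 38
f 40 36 39
f 40 42 36
f 38 42 37
f 41 39 37
f 37 42 41
f 41 40 39
f 42 40 41
f 44 43 46
f 44 46 45
f 46 43 47
f 46 47 45
f 47 43 48
f 47 48 45
f 48 43 49
f 48 49 45
f 49 43 50
f 49 50 45
f 50 43 51
f 50 51 45
f 51 43 52
f 51 52 45
f 52 43 53
f 52 53 45
f 53 43 54
f 53 54 45
f 54 43 55
f 54 55 45
f 55 43 56
f 55 56 45
f 56 43 57
f 56 57 45
f 57 43 44
f 57 44 45
f 59 61 58
f 62 59 58
f 58 61 60
f 60 62 58
f 59 65 61
f 63 59 62
f 63 65 59
f 61 65 60
f 64 62 60
f 60 65 64
f 64 63 62
f 65 63 64



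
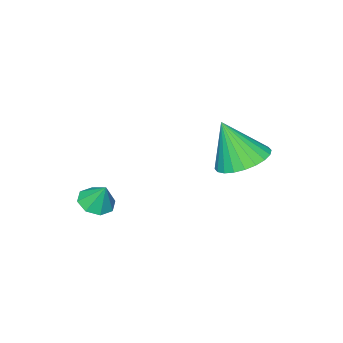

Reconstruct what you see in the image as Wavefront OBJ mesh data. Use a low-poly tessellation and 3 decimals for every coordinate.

v -0.495 1.29 0.18
v 0.256 0.624 -0.245
v -0.145 0.55 1.96
v 0.492 0.965 -0.149
v 0.577 1.356 -0.004
v 0.499 1.736 0.17
v 0.27 2.049 0.345
v -0.076 2.246 0.494
v -0.485 2.297 0.596
v -0.896 2.195 0.635
v -1.246 1.956 0.604
v -1.482 1.615 0.509
v -1.567 1.225 0.363
v -1.49 0.844 0.19
v -1.26 0.532 0.015
v -0.914 0.335 -0.135
v -0.505 0.283 -0.237
v -0.094 0.385 -0.276
v 2.552 -3.047 -2.528
v 3.264 -2.874 -2.632
v 2.568 -2.513 -1.532
v 2.912 -2.48 -2.838
v 2.35 -2.419 -2.862
v 1.906 -2.726 -2.69
v 1.84 -3.221 -2.423
v 2.192 -3.614 -2.217
v 2.754 -3.676 -2.193
v 3.198 -3.369 -2.365
f 2 1 4
f 2 4 3
f 4 1 5
f 4 5 3
f 5 1 6
f 5 6 3
f 6 1 7
f 6 7 3
f 7 1 8
f 7 8 3
f 8 1 9
f 8 9 3
f 9 1 10
f 9 10 3
f 10 1 11
f 10 11 3
f 11 1 12
f 11 12 3
f 12 1 13
f 12 13 3
f 13 1 14
f 13 14 3
f 14 1 15
f 14 15 3
f 15 1 16
f 15 16 3
f 16 1 17
f 16 17 3
f 17 1 18
f 17 18 3
f 18 1 2
f 18 2 3
f 20 19 22
f 20 22 21
f 22 19 23
f 22 23 21
f 23 19 24
f 23 24 21
f 24 19 25
f 24 25 21
f 25 19 26
f 25 26 21
f 26 19 27
f 26 27 21
f 27 19 28
f 27 28 21
f 28 19 20
f 28 20 21



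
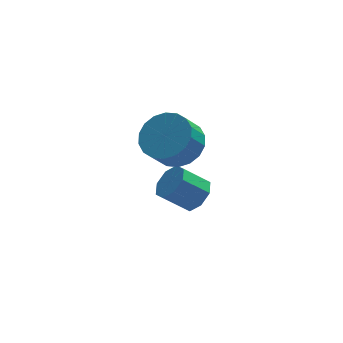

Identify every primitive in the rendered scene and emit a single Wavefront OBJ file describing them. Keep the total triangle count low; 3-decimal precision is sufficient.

v 0.833 3.759 -2.817
v 1.226 3.281 -2.358
v 0.281 3.303 -1.525
v -0.113 3.781 -1.983
v 1.339 3.848 -2.244
v 0.394 3.87 -1.411
v 1.156 4.363 -2.465
v 0.211 4.385 -1.632
v 0.783 4.524 -2.892
v -0.162 4.546 -2.059
v 0.439 4.237 -3.275
v -0.506 4.259 -2.442
v 0.326 3.67 -3.389
v -0.619 3.692 -2.556
v 0.509 3.155 -3.168
v -0.436 3.177 -2.335
v 0.882 2.994 -2.741
v -0.063 3.016 -1.908
v 0.058 2.726 0.907
v 0.557 3.328 1.531
v 0.021 2.896 2.376
v -0.478 2.294 1.753
v 0.197 3.569 1.426
v -0.338 3.137 2.272
v -0.189 3.643 1.219
v -0.725 3.212 2.065
v -0.527 3.536 0.95
v -1.063 3.104 1.796
v -0.749 3.268 0.673
v -1.285 2.836 1.518
v -0.812 2.892 0.442
v -1.347 2.461 1.287
v -0.701 2.484 0.303
v -1.237 2.052 1.149
v -0.441 2.124 0.284
v -0.977 1.692 1.129
v -0.082 1.883 0.388
v -0.617 1.451 1.234
v 0.305 1.808 0.595
v -0.231 1.377 1.441
v 0.643 1.916 0.864
v 0.107 1.484 1.71
v 0.865 2.184 1.142
v 0.329 1.752 1.987
v 0.927 2.559 1.373
v 0.392 2.128 2.218
v 0.817 2.968 1.511
v 0.281 2.536 2.357
f 2 1 5
f 2 5 3
f 3 5 6
f 3 6 4
f 5 1 7
f 5 7 6
f 6 7 8
f 6 8 4
f 7 1 9
f 7 9 8
f 8 9 10
f 8 10 4
f 9 1 11
f 9 11 10
f 10 11 12
f 10 12 4
f 11 1 13
f 11 13 12
f 12 13 14
f 12 14 4
f 13 1 15
f 13 15 14
f 14 15 16
f 14 16 4
f 15 1 17
f 15 17 16
f 16 17 18
f 16 18 4
f 17 1 2
f 17 2 18
f 18 2 3
f 18 3 4
f 20 19 23
f 20 23 21
f 21 23 24
f 21 24 22
f 23 19 25
f 23 25 24
f 24 25 26
f 24 26 22
f 25 19 27
f 25 27 26
f 26 27 28
f 26 28 22
f 27 19 29
f 27 29 28
f 28 29 30
f 28 30 22
f 29 19 31
f 29 31 30
f 30 31 32
f 30 32 22
f 31 19 33
f 31 33 32
f 32 33 34
f 32 34 22
f 33 19 35
f 33 35 34
f 34 35 36
f 34 36 22
f 35 19 37
f 35 37 36
f 36 37 38
f 36 38 22
f 37 19 39
f 37 39 38
f 38 39 40
f 38 40 22
f 39 19 41
f 39 41 40
f 40 41 42
f 40 42 22
f 41 19 43
f 41 43 42
f 42 43 44
f 42 44 22
f 43 19 45
f 43 45 44
f 44 45 46
f 44 46 22
f 45 19 47
f 45 47 46
f 46 47 48
f 46 48 22
f 47 19 20
f 47 20 48
f 48 20 21
f 48 21 22



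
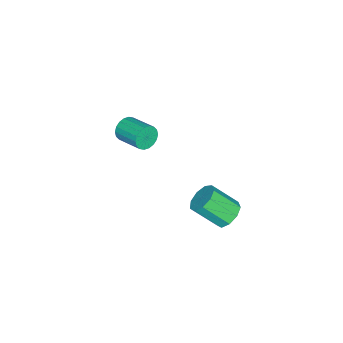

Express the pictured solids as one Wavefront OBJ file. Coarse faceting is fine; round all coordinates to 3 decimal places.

v 1.034 3.728 2.888
v 1.558 3.274 2.268
v 1.89 1.877 3.573
v 1.366 2.332 4.192
v 1.919 3.675 2.606
v 2.25 2.278 3.911
v 1.865 4.101 3.075
v 2.197 2.704 4.38
v 1.423 4.353 3.457
v 1.755 2.956 4.762
v 0.799 4.312 3.572
v 1.13 2.915 4.877
v 0.285 3.998 3.367
v 0.616 2.602 4.672
v 0.121 3.559 2.938
v 0.453 2.162 4.242
v 0.385 3.198 2.485
v 0.717 1.801 3.79
v 0.953 3.086 2.22
v 1.284 1.689 3.525
v -4.144 -4.384 2.268
v -3.72 -4.374 1.567
v -2.991 -2.806 2.03
v -3.416 -2.816 2.732
v -4.03 -4.203 1.477
v -3.301 -2.635 1.94
v -4.363 -4.068 1.544
v -3.634 -2.501 2.007
v -4.652 -3.996 1.754
v -3.923 -2.428 2.217
v -4.841 -4.001 2.066
v -4.112 -2.433 2.53
v -4.891 -4.081 2.419
v -4.163 -2.513 2.882
v -4.794 -4.222 2.741
v -4.066 -2.654 3.204
v -4.569 -4.394 2.97
v -3.84 -2.826 3.433
v -4.259 -4.565 3.06
v -3.53 -2.997 3.523
v -3.926 -4.699 2.993
v -3.197 -3.132 3.456
v -3.637 -4.772 2.783
v -2.908 -3.204 3.246
v -3.448 -4.767 2.47
v -2.719 -3.199 2.934
v -3.397 -4.687 2.118
v -2.669 -3.119 2.581
v -3.494 -4.546 1.796
v -2.766 -2.978 2.259
f 2 1 5
f 2 5 3
f 3 5 6
f 3 6 4
f 5 1 7
f 5 7 6
f 6 7 8
f 6 8 4
f 7 1 9
f 7 9 8
f 8 9 10
f 8 10 4
f 9 1 11
f 9 11 10
f 10 11 12
f 10 12 4
f 11 1 13
f 11 13 12
f 12 13 14
f 12 14 4
f 13 1 15
f 13 15 14
f 14 15 16
f 14 16 4
f 15 1 17
f 15 17 16
f 16 17 18
f 16 18 4
f 17 1 19
f 17 19 18
f 18 19 20
f 18 20 4
f 19 1 2
f 19 2 20
f 20 2 3
f 20 3 4
f 22 21 25
f 22 25 23
f 23 25 26
f 23 26 24
f 25 21 27
f 25 27 26
f 26 27 28
f 26 28 24
f 27 21 29
f 27 29 28
f 28 29 30
f 28 30 24
f 29 21 31
f 29 31 30
f 30 31 32
f 30 32 24
f 31 21 33
f 31 33 32
f 32 33 34
f 32 34 24
f 33 21 35
f 33 35 34
f 34 35 36
f 34 36 24
f 35 21 37
f 35 37 36
f 36 37 38
f 36 38 24
f 37 21 39
f 37 39 38
f 38 39 40
f 38 40 24
f 39 21 41
f 39 41 40
f 40 41 42
f 40 42 24
f 41 21 43
f 41 43 42
f 42 43 44
f 42 44 24
f 43 21 45
f 43 45 44
f 44 45 46
f 44 46 24
f 45 21 47
f 45 47 46
f 46 47 48
f 46 48 24
f 47 21 49
f 47 49 48
f 48 49 50
f 48 50 24
f 49 21 22
f 49 22 50
f 50 22 23
f 50 23 24



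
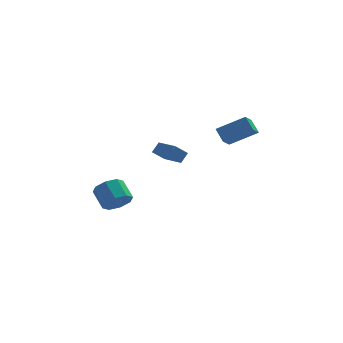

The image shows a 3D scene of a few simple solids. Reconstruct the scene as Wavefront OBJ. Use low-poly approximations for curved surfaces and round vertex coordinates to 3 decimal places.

v -3.379 -0.513 -1.441
v -2.461 -0.324 -1.064
v -3.063 0.722 -0.123
v -3.981 0.533 -0.499
v -2.631 0.125 -1.671
v -3.232 1.17 -0.729
v -3.238 0.2 -2.142
v -3.84 1.246 -1.201
v -3.929 -0.142 -2.203
v -4.53 0.903 -1.262
v -4.297 -0.702 -1.817
v -4.899 0.344 -0.876
v -4.128 -1.15 -1.211
v -4.729 -0.105 -0.269
v -3.52 -1.226 -0.739
v -4.122 -0.18 0.202
v -2.83 -0.883 -0.678
v -3.431 0.162 0.263
v 2.549 0.796 4.178
v 4.33 0.705 5.208
v 2.971 1.795 3.536
v 4.752 1.704 4.567
v 2.968 0.116 3.393
v 4.749 0.025 4.424
v 3.39 1.115 2.752
v 5.171 1.024 3.782
v 0.396 -2.228 2.577
v -0.351 -2.636 3.305
v -0.557 -0.873 2.359
v -1.304 -1.281 3.087
v 0.804 -1.839 3.213
v 0.057 -2.247 3.941
v -0.149 -0.484 2.995
v -0.896 -0.892 3.723
f 2 1 5
f 2 5 3
f 3 5 6
f 3 6 4
f 5 1 7
f 5 7 6
f 6 7 8
f 6 8 4
f 7 1 9
f 7 9 8
f 8 9 10
f 8 10 4
f 9 1 11
f 9 11 10
f 10 11 12
f 10 12 4
f 11 1 13
f 11 13 12
f 12 13 14
f 12 14 4
f 13 1 15
f 13 15 14
f 14 15 16
f 14 16 4
f 15 1 17
f 15 17 16
f 16 17 18
f 16 18 4
f 17 1 2
f 17 2 18
f 18 2 3
f 18 3 4
f 20 22 19
f 23 20 19
f 19 22 21
f 21 23 19
f 20 26 22
f 24 20 23
f 24 26 20
f 22 26 21
f 25 23 21
f 21 26 25
f 25 24 23
f 26 24 25
f 28 30 27
f 31 28 27
f 27 30 29
f 29 31 27
f 28 34 30
f 32 28 31
f 32 34 28
f 30 34 29
f 33 31 29
f 29 34 33
f 33 32 31
f 34 32 33



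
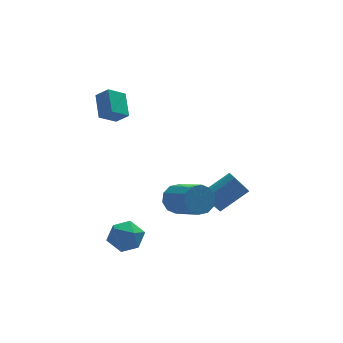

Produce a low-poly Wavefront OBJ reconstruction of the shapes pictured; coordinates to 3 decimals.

v -0.766 -1.863 -1.385
v -0.022 -1.893 -1.943
v 0.65 -3.667 -0.952
v -0.094 -3.637 -0.395
v 0.116 -1.582 -1.48
v 0.787 -3.356 -0.489
v -0.083 -1.378 -0.98
v 0.588 -3.152 0.01
v -0.543 -1.36 -0.636
v 0.129 -3.134 0.355
v -1.088 -1.534 -0.577
v -0.416 -3.308 0.413
v -1.51 -1.833 -0.828
v -0.838 -3.607 0.163
v -1.647 -2.144 -1.291
v -0.976 -3.918 -0.3
v -1.448 -2.348 -1.79
v -0.777 -4.122 -0.8
v -0.989 -2.366 -2.135
v -0.317 -4.14 -1.144
v -0.444 -2.192 -2.193
v 0.228 -3.966 -1.203
v -4.58 -2.125 -3.683
v -4.048 -1.387 -3.135
v -3.132 -3.033 -3.865
v -2.6 -2.295 -3.317
v -3.314 -2.91 -2.826
v -4.209 -2.349 -2.714
v -2.971 -2.071 -4.286
v -3.866 -1.51 -4.174
v -3.054 -1.354 -3.507
v -3.266 -1.873 -2.605
v -3.914 -2.547 -4.395
v -4.126 -3.066 -3.493
v -2.826 2.901 1.899
v -3.819 2.569 2.563
v -2.682 4.248 2.787
v -3.675 3.916 3.452
v -2.245 2.424 2.528
v -3.238 2.092 3.193
v -2.101 3.771 3.417
v -3.094 3.439 4.081
v 1.787 0.943 -3.934
v 2.25 0.754 -4.559
v 3.895 0.989 -3.411
v 3.433 1.177 -2.786
v 2.213 1.134 -4.584
v 3.859 1.369 -3.435
v 2.079 1.471 -4.46
v 3.724 1.705 -3.312
v 1.877 1.686 -4.215
v 3.523 1.921 -3.067
v 1.656 1.731 -3.907
v 3.301 1.966 -2.758
v 1.464 1.596 -3.604
v 3.109 1.83 -2.456
v 1.346 1.31 -3.377
v 2.992 1.545 -2.229
v 1.33 0.941 -3.278
v 2.975 1.176 -2.13
v 1.418 0.572 -3.329
v 3.063 0.807 -2.181
v 1.591 0.288 -3.519
v 3.236 0.523 -2.37
v 1.809 0.154 -3.803
v 3.454 0.388 -2.655
v 2.022 0.2 -4.118
v 3.667 0.435 -2.97
v 2.181 0.417 -4.391
v 3.826 0.652 -3.243
f 2 1 5
f 2 5 3
f 3 5 6
f 3 6 4
f 5 1 7
f 5 7 6
f 6 7 8
f 6 8 4
f 7 1 9
f 7 9 8
f 8 9 10
f 8 10 4
f 9 1 11
f 9 11 10
f 10 11 12
f 10 12 4
f 11 1 13
f 11 13 12
f 12 13 14
f 12 14 4
f 13 1 15
f 13 15 14
f 14 15 16
f 14 16 4
f 15 1 17
f 15 17 16
f 16 17 18
f 16 18 4
f 17 1 19
f 17 19 18
f 18 19 20
f 18 20 4
f 19 1 21
f 19 21 20
f 20 21 22
f 20 22 4
f 21 1 2
f 21 2 22
f 22 2 3
f 22 3 4
f 23 34 28
f 23 28 24
f 23 24 30
f 23 30 33
f 23 33 34
f 24 28 32
f 28 34 27
f 34 33 25
f 33 30 29
f 30 24 31
f 26 32 27
f 26 27 25
f 26 25 29
f 26 29 31
f 26 31 32
f 27 32 28
f 25 27 34
f 29 25 33
f 31 29 30
f 32 31 24
f 36 38 35
f 39 36 35
f 35 38 37
f 37 39 35
f 36 42 38
f 40 36 39
f 40 42 36
f 38 42 37
f 41 39 37
f 37 42 41
f 41 40 39
f 42 40 41
f 44 43 47
f 44 47 45
f 45 47 48
f 45 48 46
f 47 43 49
f 47 49 48
f 48 49 50
f 48 50 46
f 49 43 51
f 49 51 50
f 50 51 52
f 50 52 46
f 51 43 53
f 51 53 52
f 52 53 54
f 52 54 46
f 53 43 55
f 53 55 54
f 54 55 56
f 54 56 46
f 55 43 57
f 55 57 56
f 56 57 58
f 56 58 46
f 57 43 59
f 57 59 58
f 58 59 60
f 58 60 46
f 59 43 61
f 59 61 60
f 60 61 62
f 60 62 46
f 61 43 63
f 61 63 62
f 62 63 64
f 62 64 46
f 63 43 65
f 63 65 64
f 64 65 66
f 64 66 46
f 65 43 67
f 65 67 66
f 66 67 68
f 66 68 46
f 67 43 69
f 67 69 68
f 68 69 70
f 68 70 46
f 69 43 44
f 69 44 70
f 70 44 45
f 70 45 46



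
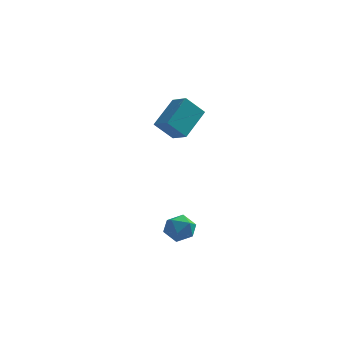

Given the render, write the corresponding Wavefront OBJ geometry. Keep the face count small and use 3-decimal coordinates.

v -1.179 3.119 2.849
v -1.938 2.792 3.734
v -0.622 4.431 3.811
v -1.381 4.105 4.695
v -0.499 2.555 3.225
v -1.258 2.229 4.109
v 0.058 3.868 4.186
v -0.701 3.541 5.071
v -0.908 1.084 -1.854
v -0.478 1.547 -1.418
v -0.402 0.093 -1.302
v 0.028 0.556 -0.866
v -0.731 0.525 -0.759
v -1.044 1.137 -1.1
v 0.164 0.503 -1.62
v -0.149 1.115 -1.961
v 0.185 1.188 -1.273
v -0.369 1.201 -0.741
v -0.511 0.439 -1.979
v -1.065 0.452 -1.447
f 2 4 1
f 5 2 1
f 1 4 3
f 3 5 1
f 2 8 4
f 6 2 5
f 6 8 2
f 4 8 3
f 7 5 3
f 3 8 7
f 7 6 5
f 8 6 7
f 9 20 14
f 9 14 10
f 9 10 16
f 9 16 19
f 9 19 20
f 10 14 18
f 14 20 13
f 20 19 11
f 19 16 15
f 16 10 17
f 12 18 13
f 12 13 11
f 12 11 15
f 12 15 17
f 12 17 18
f 13 18 14
f 11 13 20
f 15 11 19
f 17 15 16
f 18 17 10



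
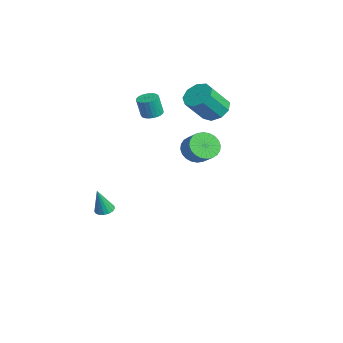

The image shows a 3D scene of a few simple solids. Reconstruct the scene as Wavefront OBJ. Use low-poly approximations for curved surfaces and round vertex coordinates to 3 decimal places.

v -3.935 0.52 2.739
v -3.632 1.026 2.848
v -3.622 0.766 4.03
v -3.925 0.26 3.921
v -3.853 1.101 2.867
v -3.843 0.84 4.048
v -4.087 1.087 2.866
v -4.077 0.826 4.047
v -4.297 0.987 2.845
v -4.287 0.726 4.027
v -4.453 0.816 2.809
v -4.443 0.555 3.99
v -4.529 0.599 2.762
v -4.519 0.339 3.943
v -4.515 0.371 2.711
v -4.506 0.11 3.893
v -4.413 0.166 2.665
v -4.403 -0.095 3.846
v -4.238 0.014 2.63
v -4.228 -0.246 3.812
v -4.017 -0.06 2.612
v -4.007 -0.321 3.793
v -3.783 -0.046 2.613
v -3.773 -0.307 3.794
v -3.573 0.054 2.633
v -3.563 -0.207 3.815
v -3.417 0.225 2.67
v -3.407 -0.036 3.851
v -3.341 0.441 2.717
v -3.331 0.181 3.898
v -3.354 0.67 2.767
v -3.345 0.409 3.949
v -3.457 0.875 2.814
v -3.447 0.614 3.995
v 1.891 1.243 2.93
v 2.341 0.617 2.597
v 3.14 0.851 3.237
v 2.689 1.477 3.57
v 2.424 0.867 2.402
v 3.223 1.101 3.041
v 2.426 1.174 2.287
v 3.225 1.408 2.926
v 2.346 1.491 2.27
v 3.145 1.725 2.909
v 2.197 1.771 2.353
v 2.996 2.005 2.993
v 2.002 1.97 2.525
v 2.801 2.204 3.165
v 1.789 2.059 2.758
v 2.588 2.293 3.398
v 1.592 2.023 3.017
v 2.391 2.257 3.657
v 1.44 1.869 3.263
v 2.239 2.103 3.903
v 1.357 1.619 3.459
v 2.156 1.853 4.098
v 1.355 1.312 3.574
v 2.154 1.546 4.213
v 1.435 0.995 3.591
v 2.234 1.229 4.23
v 1.584 0.715 3.507
v 2.383 0.949 4.147
v 1.779 0.516 3.335
v 2.578 0.75 3.975
v 1.992 0.427 3.102
v 2.791 0.661 3.742
v 2.189 0.463 2.843
v 2.988 0.697 3.483
v -3.95 3.935 2.623
v -3.235 4.447 2.816
v -2.816 3.337 4.21
v -3.53 2.825 4.017
v -3.728 4.649 3.125
v -3.309 3.539 4.518
v -4.325 4.516 3.199
v -3.905 3.406 4.592
v -4.746 4.112 3.004
v -4.326 3.002 4.397
v -4.795 3.625 2.63
v -4.375 2.515 4.024
v -4.448 3.283 2.254
v -4.028 2.173 3.647
v -3.868 3.246 2.05
v -3.448 2.136 3.443
v -3.326 3.532 2.115
v -2.907 2.422 3.508
v -3.077 4.006 2.417
v -2.657 2.896 3.81
v -3.377 -2.217 -3.757
v -2.981 -2.571 -3.898
v -3.203 -2.643 -2.203
v -2.851 -2.347 -3.851
v -2.841 -2.093 -3.782
v -2.955 -1.868 -3.708
v -3.165 -1.722 -3.645
v -3.423 -1.69 -3.607
v -3.671 -1.778 -3.604
v -3.851 -1.967 -3.635
v -3.923 -2.214 -3.695
v -3.87 -2.461 -3.768
v -3.703 -2.652 -3.839
v -3.462 -2.743 -3.892
v -3.201 -2.714 -3.913
f 2 1 5
f 2 5 3
f 3 5 6
f 3 6 4
f 5 1 7
f 5 7 6
f 6 7 8
f 6 8 4
f 7 1 9
f 7 9 8
f 8 9 10
f 8 10 4
f 9 1 11
f 9 11 10
f 10 11 12
f 10 12 4
f 11 1 13
f 11 13 12
f 12 13 14
f 12 14 4
f 13 1 15
f 13 15 14
f 14 15 16
f 14 16 4
f 15 1 17
f 15 17 16
f 16 17 18
f 16 18 4
f 17 1 19
f 17 19 18
f 18 19 20
f 18 20 4
f 19 1 21
f 19 21 20
f 20 21 22
f 20 22 4
f 21 1 23
f 21 23 22
f 22 23 24
f 22 24 4
f 23 1 25
f 23 25 24
f 24 25 26
f 24 26 4
f 25 1 27
f 25 27 26
f 26 27 28
f 26 28 4
f 27 1 29
f 27 29 28
f 28 29 30
f 28 30 4
f 29 1 31
f 29 31 30
f 30 31 32
f 30 32 4
f 31 1 33
f 31 33 32
f 32 33 34
f 32 34 4
f 33 1 2
f 33 2 34
f 34 2 3
f 34 3 4
f 36 35 39
f 36 39 37
f 37 39 40
f 37 40 38
f 39 35 41
f 39 41 40
f 40 41 42
f 40 42 38
f 41 35 43
f 41 43 42
f 42 43 44
f 42 44 38
f 43 35 45
f 43 45 44
f 44 45 46
f 44 46 38
f 45 35 47
f 45 47 46
f 46 47 48
f 46 48 38
f 47 35 49
f 47 49 48
f 48 49 50
f 48 50 38
f 49 35 51
f 49 51 50
f 50 51 52
f 50 52 38
f 51 35 53
f 51 53 52
f 52 53 54
f 52 54 38
f 53 35 55
f 53 55 54
f 54 55 56
f 54 56 38
f 55 35 57
f 55 57 56
f 56 57 58
f 56 58 38
f 57 35 59
f 57 59 58
f 58 59 60
f 58 60 38
f 59 35 61
f 59 61 60
f 60 61 62
f 60 62 38
f 61 35 63
f 61 63 62
f 62 63 64
f 62 64 38
f 63 35 65
f 63 65 64
f 64 65 66
f 64 66 38
f 65 35 67
f 65 67 66
f 66 67 68
f 66 68 38
f 67 35 36
f 67 36 68
f 68 36 37
f 68 37 38
f 70 69 73
f 70 73 71
f 71 73 74
f 71 74 72
f 73 69 75
f 73 75 74
f 74 75 76
f 74 76 72
f 75 69 77
f 75 77 76
f 76 77 78
f 76 78 72
f 77 69 79
f 77 79 78
f 78 79 80
f 78 80 72
f 79 69 81
f 79 81 80
f 80 81 82
f 80 82 72
f 81 69 83
f 81 83 82
f 82 83 84
f 82 84 72
f 83 69 85
f 83 85 84
f 84 85 86
f 84 86 72
f 85 69 87
f 85 87 86
f 86 87 88
f 86 88 72
f 87 69 70
f 87 70 88
f 88 70 71
f 88 71 72
f 90 89 92
f 90 92 91
f 92 89 93
f 92 93 91
f 93 89 94
f 93 94 91
f 94 89 95
f 94 95 91
f 95 89 96
f 95 96 91
f 96 89 97
f 96 97 91
f 97 89 98
f 97 98 91
f 98 89 99
f 98 99 91
f 99 89 100
f 99 100 91
f 100 89 101
f 100 101 91
f 101 89 102
f 101 102 91
f 102 89 103
f 102 103 91
f 103 89 90
f 103 90 91



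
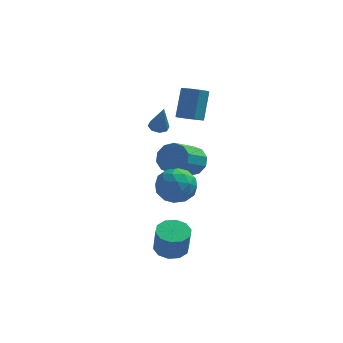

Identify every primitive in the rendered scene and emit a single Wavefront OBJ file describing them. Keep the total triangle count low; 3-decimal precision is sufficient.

v 1.671 1.578 -0.777
v 2.734 2.055 -0.452
v 2.586 0.405 -2.048
v 3.649 0.882 -1.723
v 3.036 0.186 -0.947
v 2.47 0.911 -0.161
v 2.85 1.549 -2.339
v 2.284 2.274 -1.553
v 3.462 2.037 -1.417
v 3.577 1.195 -0.557
v 1.743 1.265 -1.943
v 1.858 0.423 -1.083
v 2.122 1.919 -0.503
v 3.198 0.541 -1.997
v 2.838 0.132 -1.541
v 3.462 0.412 -1.35
v 1.967 1.247 -0.332
v 2.592 1.528 -0.141
v 2.769 0.429 -0.432
v 2.728 0.932 -2.359
v 3.353 1.213 -2.168
v 1.858 2.048 -1.15
v 2.482 2.328 -0.959
v 2.551 2.031 -2.068
v 3.175 2.189 -0.879
v 3.713 1.5 -1.626
v 3.243 1.892 -1.988
v 2.91 2.318 -1.526
v 3.242 1.694 -0.374
v 3.78 1.005 -1.121
v 3.42 0.596 -0.665
v 3.088 1.022 -0.203
v 3.671 1.684 -0.941
v 1.54 1.455 -1.379
v 2.078 0.766 -2.126
v 2.232 1.438 -2.297
v 1.9 1.864 -1.835
v 1.607 0.96 -0.874
v 2.145 0.271 -1.621
v 2.41 0.142 -0.974
v 2.077 0.568 -0.512
v 1.649 0.776 -1.559
v 3.26 2.932 2.9
v 3.975 2.616 3.01
v 4.196 3.673 4.609
v 3.48 3.988 4.5
v 3.993 3.119 2.675
v 4.214 4.176 4.275
v 3.581 3.513 2.472
v 3.802 4.569 4.072
v 2.981 3.566 2.52
v 3.201 4.622 4.12
v 2.544 3.247 2.791
v 2.765 4.304 4.39
v 2.526 2.744 3.125
v 2.747 3.801 4.725
v 2.938 2.351 3.328
v 3.159 3.407 4.928
v 3.539 2.298 3.28
v 3.759 3.354 4.88
v 1.731 1.45 3.145
v 2.055 1.916 3.198
v 2.049 1.05 4.715
v 1.638 1.99 3.302
v 1.275 1.748 3.314
v 1.179 1.331 3.227
v 1.407 0.984 3.093
v 1.824 0.91 2.989
v 2.187 1.152 2.977
v 2.282 1.568 3.064
v 3.253 4.32 -1.302
v 3.739 3.622 -1.827
v 2.833 2.101 -0.643
v 2.347 2.8 -0.118
v 4.095 3.783 -1.348
v 3.188 2.262 -0.164
v 4.129 4.149 -0.851
v 3.223 2.628 0.332
v 3.829 4.581 -0.527
v 2.922 3.06 0.657
v 3.309 4.913 -0.498
v 2.402 3.392 0.686
v 2.767 5.019 -0.777
v 1.861 3.498 0.407
v 2.412 4.858 -1.256
v 1.505 3.337 -0.072
v 2.377 4.492 -1.752
v 1.471 2.971 -0.569
v 2.678 4.06 -2.077
v 1.771 2.539 -0.893
v 3.198 3.728 -2.106
v 2.291 2.207 -0.922
v 2.657 -2.4 -3.569
v 3.558 -2.171 -3.598
v 3.704 -2.551 -2.04
v 2.803 -2.78 -2.011
v 3.259 -1.701 -3.455
v 3.406 -2.081 -1.897
v 2.731 -1.498 -3.356
v 2.877 -1.878 -1.798
v 2.174 -1.639 -3.338
v 2.321 -2.019 -1.78
v 1.802 -2.071 -3.408
v 1.948 -2.452 -1.851
v 1.756 -2.629 -3.54
v 1.902 -3.009 -1.982
v 2.054 -3.099 -3.683
v 2.201 -3.479 -2.125
v 2.583 -3.302 -3.782
v 2.729 -3.682 -2.224
v 3.139 -3.161 -3.8
v 3.286 -3.541 -2.242
v 3.512 -2.728 -3.729
v 3.658 -3.109 -2.172
f 1 38 17
f 38 12 41
f 17 41 6
f 38 41 17
f 1 17 13
f 17 6 18
f 13 18 2
f 17 18 13
f 1 13 22
f 13 2 23
f 22 23 8
f 13 23 22
f 1 22 34
f 22 8 37
f 34 37 11
f 22 37 34
f 1 34 38
f 34 11 42
f 38 42 12
f 34 42 38
f 2 18 29
f 18 6 32
f 29 32 10
f 18 32 29
f 6 41 19
f 41 12 40
f 19 40 5
f 41 40 19
f 12 42 39
f 42 11 35
f 39 35 3
f 42 35 39
f 11 37 36
f 37 8 24
f 36 24 7
f 37 24 36
f 8 23 28
f 23 2 25
f 28 25 9
f 23 25 28
f 4 30 16
f 30 10 31
f 16 31 5
f 30 31 16
f 4 16 14
f 16 5 15
f 14 15 3
f 16 15 14
f 4 14 21
f 14 3 20
f 21 20 7
f 14 20 21
f 4 21 26
f 21 7 27
f 26 27 9
f 21 27 26
f 4 26 30
f 26 9 33
f 30 33 10
f 26 33 30
f 5 31 19
f 31 10 32
f 19 32 6
f 31 32 19
f 3 15 39
f 15 5 40
f 39 40 12
f 15 40 39
f 7 20 36
f 20 3 35
f 36 35 11
f 20 35 36
f 9 27 28
f 27 7 24
f 28 24 8
f 27 24 28
f 10 33 29
f 33 9 25
f 29 25 2
f 33 25 29
f 44 43 47
f 44 47 45
f 45 47 48
f 45 48 46
f 47 43 49
f 47 49 48
f 48 49 50
f 48 50 46
f 49 43 51
f 49 51 50
f 50 51 52
f 50 52 46
f 51 43 53
f 51 53 52
f 52 53 54
f 52 54 46
f 53 43 55
f 53 55 54
f 54 55 56
f 54 56 46
f 55 43 57
f 55 57 56
f 56 57 58
f 56 58 46
f 57 43 59
f 57 59 58
f 58 59 60
f 58 60 46
f 59 43 44
f 59 44 60
f 60 44 45
f 60 45 46
f 62 61 64
f 62 64 63
f 64 61 65
f 64 65 63
f 65 61 66
f 65 66 63
f 66 61 67
f 66 67 63
f 67 61 68
f 67 68 63
f 68 61 69
f 68 69 63
f 69 61 70
f 69 70 63
f 70 61 62
f 70 62 63
f 72 71 75
f 72 75 73
f 73 75 76
f 73 76 74
f 75 71 77
f 75 77 76
f 76 77 78
f 76 78 74
f 77 71 79
f 77 79 78
f 78 79 80
f 78 80 74
f 79 71 81
f 79 81 80
f 80 81 82
f 80 82 74
f 81 71 83
f 81 83 82
f 82 83 84
f 82 84 74
f 83 71 85
f 83 85 84
f 84 85 86
f 84 86 74
f 85 71 87
f 85 87 86
f 86 87 88
f 86 88 74
f 87 71 89
f 87 89 88
f 88 89 90
f 88 90 74
f 89 71 91
f 89 91 90
f 90 91 92
f 90 92 74
f 91 71 72
f 91 72 92
f 92 72 73
f 92 73 74
f 94 93 97
f 94 97 95
f 95 97 98
f 95 98 96
f 97 93 99
f 97 99 98
f 98 99 100
f 98 100 96
f 99 93 101
f 99 101 100
f 100 101 102
f 100 102 96
f 101 93 103
f 101 103 102
f 102 103 104
f 102 104 96
f 103 93 105
f 103 105 104
f 104 105 106
f 104 106 96
f 105 93 107
f 105 107 106
f 106 107 108
f 106 108 96
f 107 93 109
f 107 109 108
f 108 109 110
f 108 110 96
f 109 93 111
f 109 111 110
f 110 111 112
f 110 112 96
f 111 93 113
f 111 113 112
f 112 113 114
f 112 114 96
f 113 93 94
f 113 94 114
f 114 94 95
f 114 95 96

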